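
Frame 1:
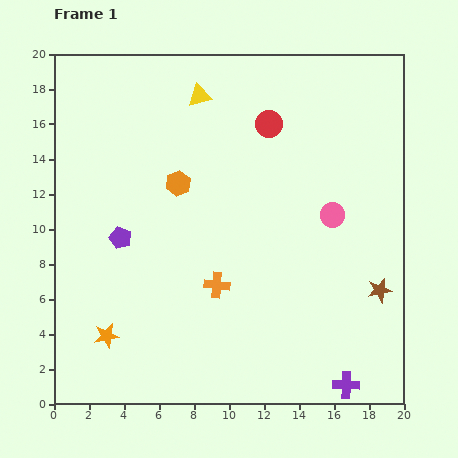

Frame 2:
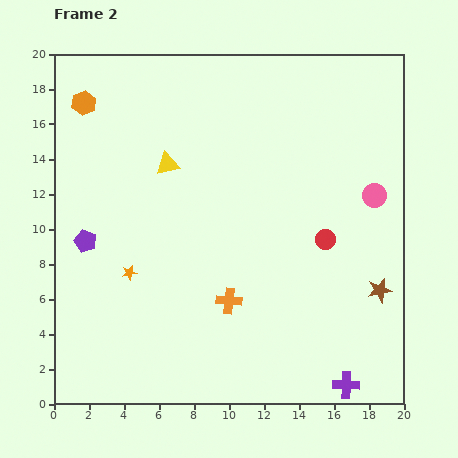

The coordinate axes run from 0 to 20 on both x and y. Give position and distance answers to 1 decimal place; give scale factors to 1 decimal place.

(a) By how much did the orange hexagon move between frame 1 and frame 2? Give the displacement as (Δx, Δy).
(-5.4, 4.6)

The orange hexagon was at (7.1, 12.6) in frame 1 and (1.7, 17.2) in frame 2.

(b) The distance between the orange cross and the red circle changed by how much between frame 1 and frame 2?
-3.2

Distance in frame 1: 9.7. Distance in frame 2: 6.5.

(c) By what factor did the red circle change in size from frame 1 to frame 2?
0.7×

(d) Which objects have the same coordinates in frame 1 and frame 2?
the purple cross, the brown star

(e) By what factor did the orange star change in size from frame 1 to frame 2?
0.6×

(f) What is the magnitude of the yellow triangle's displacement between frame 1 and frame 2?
4.3

The yellow triangle moved from (8.3, 17.6) to (6.5, 13.7), a distance of √(1.8² + 3.9²) ≈ 4.3.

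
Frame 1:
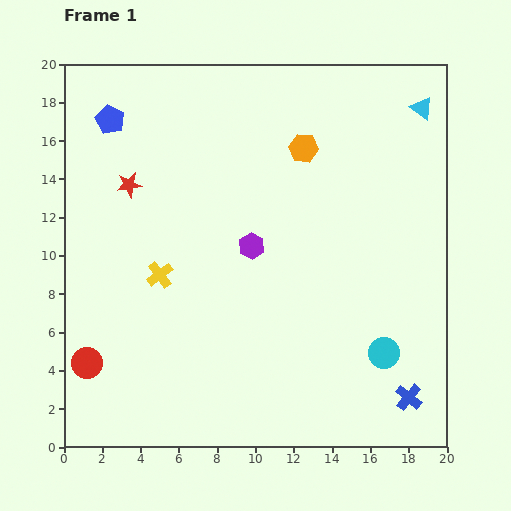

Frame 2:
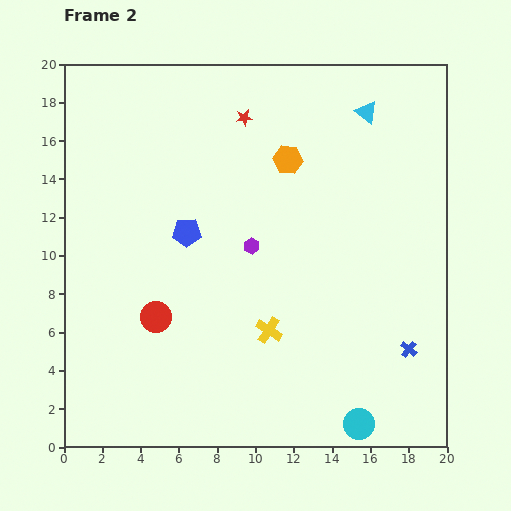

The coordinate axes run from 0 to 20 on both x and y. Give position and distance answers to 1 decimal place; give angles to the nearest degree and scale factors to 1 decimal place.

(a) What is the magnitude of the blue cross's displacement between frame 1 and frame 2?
2.5

The blue cross moved from (18.0, 2.6) to (18.0, 5.1), a distance of √(0.0² + 2.5²) ≈ 2.5.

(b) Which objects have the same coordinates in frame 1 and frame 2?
the purple hexagon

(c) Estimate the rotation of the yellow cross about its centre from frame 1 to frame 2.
21° counter-clockwise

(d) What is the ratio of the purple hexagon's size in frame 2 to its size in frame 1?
0.6×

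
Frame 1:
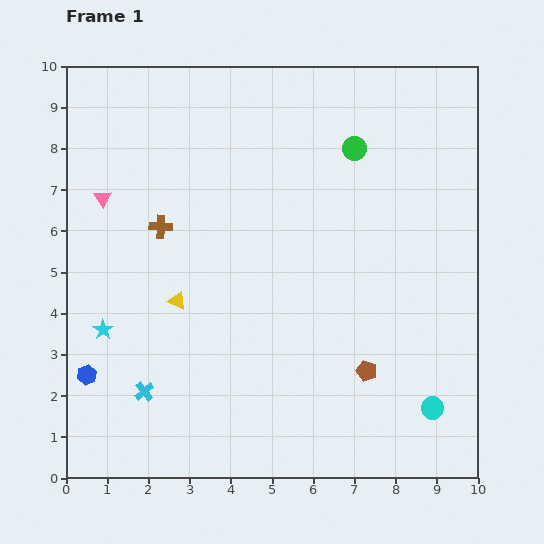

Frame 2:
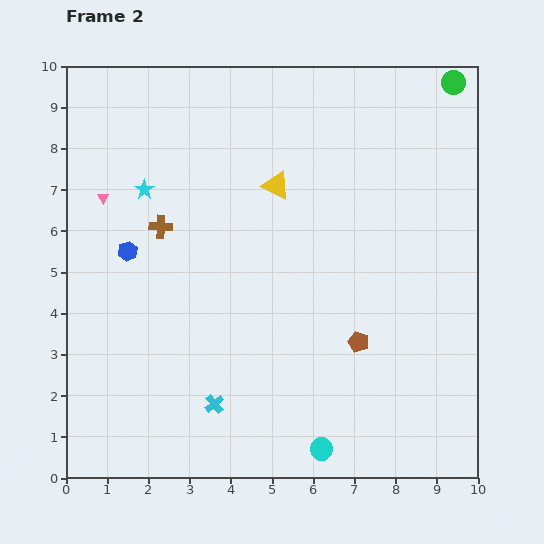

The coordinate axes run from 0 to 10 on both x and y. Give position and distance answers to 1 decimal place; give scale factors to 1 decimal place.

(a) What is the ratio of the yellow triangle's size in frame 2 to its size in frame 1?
1.6×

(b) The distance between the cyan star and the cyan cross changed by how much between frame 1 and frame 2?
+3.7

Distance in frame 1: 1.8. Distance in frame 2: 5.5.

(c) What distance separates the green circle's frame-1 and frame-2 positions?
2.9

The green circle moved from (7.0, 8.0) to (9.4, 9.6), a distance of √(2.4² + 1.6²) ≈ 2.9.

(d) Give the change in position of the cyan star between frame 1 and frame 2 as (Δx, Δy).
(1.0, 3.4)

The cyan star was at (0.9, 3.6) in frame 1 and (1.9, 7.0) in frame 2.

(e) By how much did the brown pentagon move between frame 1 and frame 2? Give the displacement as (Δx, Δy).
(-0.2, 0.7)

The brown pentagon was at (7.3, 2.6) in frame 1 and (7.1, 3.3) in frame 2.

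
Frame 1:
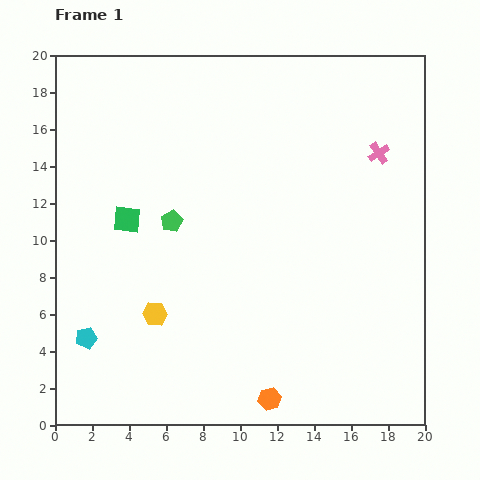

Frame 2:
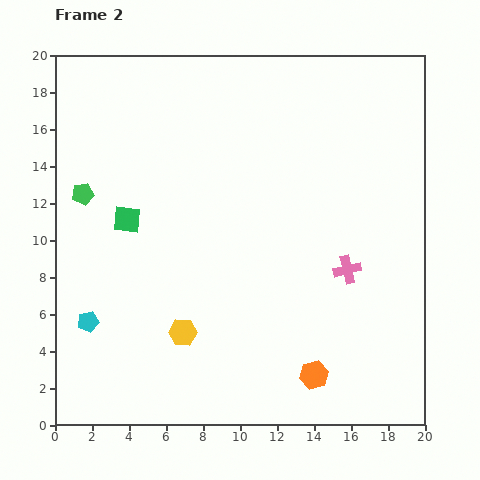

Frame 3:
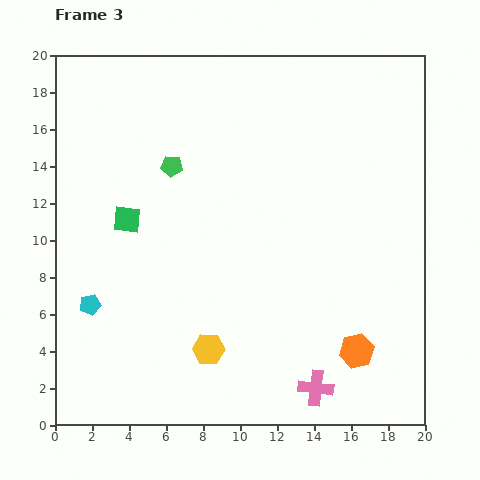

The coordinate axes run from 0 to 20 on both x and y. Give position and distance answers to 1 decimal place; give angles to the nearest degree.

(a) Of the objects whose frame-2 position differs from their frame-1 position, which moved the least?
the cyan pentagon

(moved 0.9)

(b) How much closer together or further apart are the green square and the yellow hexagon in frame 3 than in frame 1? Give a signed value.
+3.0

Distance in frame 1: 5.3. Distance in frame 3: 8.3.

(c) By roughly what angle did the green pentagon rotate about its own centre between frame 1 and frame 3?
31° clockwise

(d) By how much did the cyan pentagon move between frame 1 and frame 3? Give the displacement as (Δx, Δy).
(0.2, 1.8)

The cyan pentagon was at (1.7, 4.7) in frame 1 and (1.9, 6.5) in frame 3.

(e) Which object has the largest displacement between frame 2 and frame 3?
the pink cross

(moved 6.6; next 5.0)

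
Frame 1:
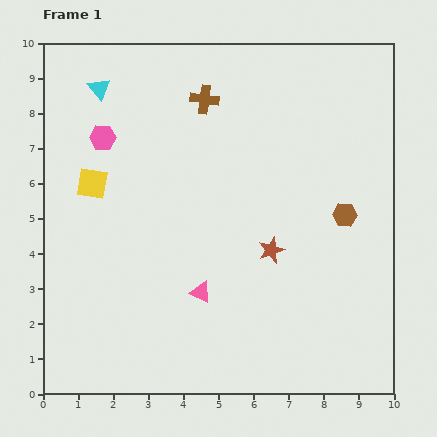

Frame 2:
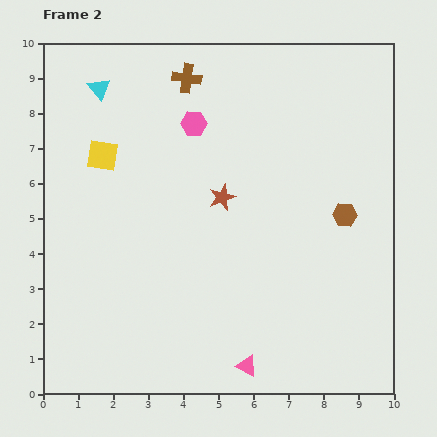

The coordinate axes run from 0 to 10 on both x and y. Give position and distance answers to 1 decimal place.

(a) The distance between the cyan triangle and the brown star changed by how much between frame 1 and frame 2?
-2.0

Distance in frame 1: 6.7. Distance in frame 2: 4.7.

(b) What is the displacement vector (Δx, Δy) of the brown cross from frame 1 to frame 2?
(-0.5, 0.6)

The brown cross was at (4.6, 8.4) in frame 1 and (4.1, 9.0) in frame 2.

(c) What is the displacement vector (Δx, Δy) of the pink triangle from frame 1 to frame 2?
(1.3, -2.1)

The pink triangle was at (4.5, 2.9) in frame 1 and (5.8, 0.8) in frame 2.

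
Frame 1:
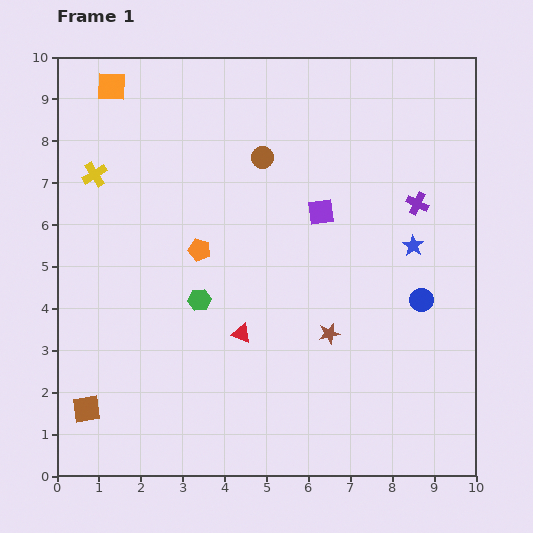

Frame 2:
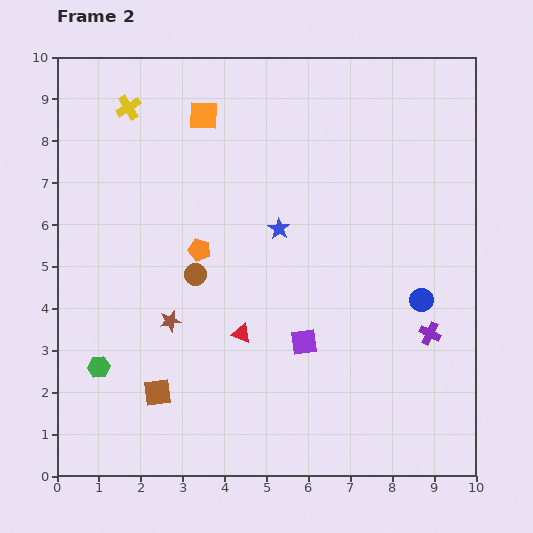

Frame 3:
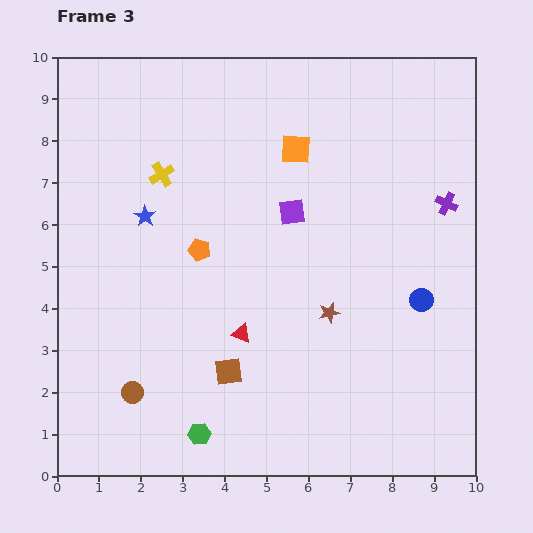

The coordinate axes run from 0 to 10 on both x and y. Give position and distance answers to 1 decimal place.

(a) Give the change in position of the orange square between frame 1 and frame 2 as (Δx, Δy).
(2.2, -0.7)

The orange square was at (1.3, 9.3) in frame 1 and (3.5, 8.6) in frame 2.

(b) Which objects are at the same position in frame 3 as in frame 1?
the blue circle, the orange pentagon, the red triangle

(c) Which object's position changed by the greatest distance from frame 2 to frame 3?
the brown star

(moved 3.8; next 3.2)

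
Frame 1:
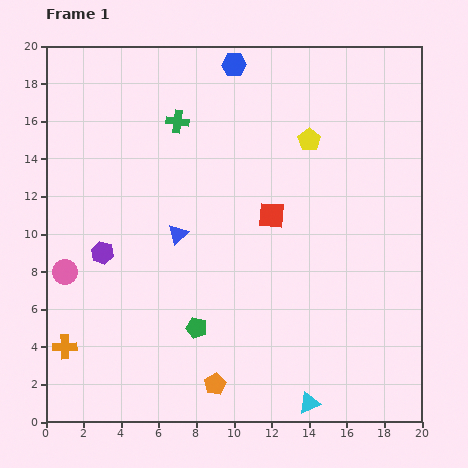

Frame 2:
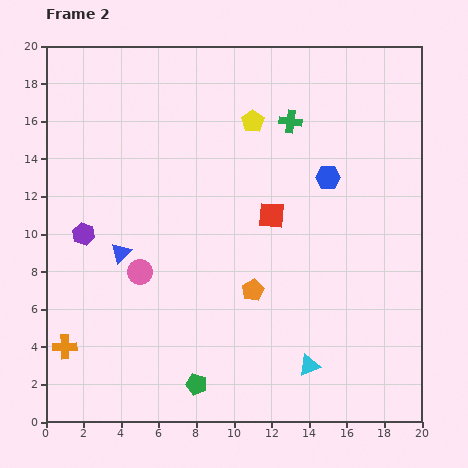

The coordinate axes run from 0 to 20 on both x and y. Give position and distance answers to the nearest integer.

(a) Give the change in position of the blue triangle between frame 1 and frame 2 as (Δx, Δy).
(-3, -1)

The blue triangle was at (7, 10) in frame 1 and (4, 9) in frame 2.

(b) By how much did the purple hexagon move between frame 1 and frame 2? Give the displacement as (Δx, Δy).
(-1, 1)

The purple hexagon was at (3, 9) in frame 1 and (2, 10) in frame 2.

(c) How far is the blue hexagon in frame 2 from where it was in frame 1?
8

The blue hexagon moved from (10, 19) to (15, 13), a distance of √(5² + 6²) ≈ 8.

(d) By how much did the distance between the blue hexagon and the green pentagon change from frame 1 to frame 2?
-1

Distance in frame 1: 14. Distance in frame 2: 13.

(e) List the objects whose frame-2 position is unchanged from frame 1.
the orange cross, the red square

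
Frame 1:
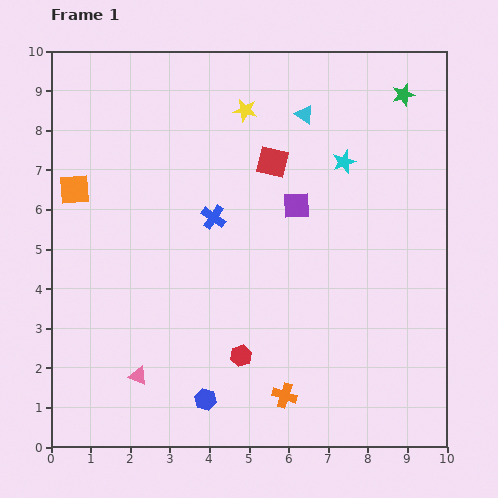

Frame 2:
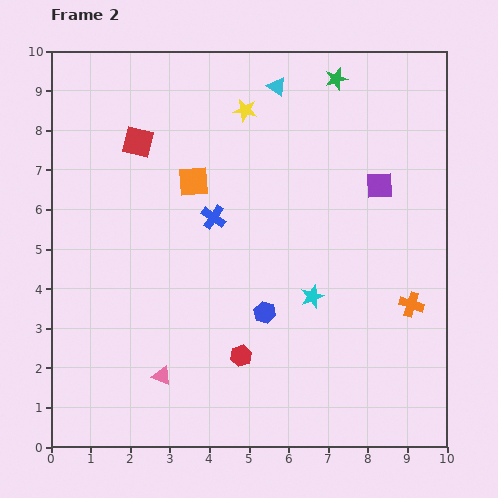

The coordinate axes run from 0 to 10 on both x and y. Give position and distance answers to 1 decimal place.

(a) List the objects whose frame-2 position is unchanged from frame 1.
the blue cross, the red hexagon, the yellow star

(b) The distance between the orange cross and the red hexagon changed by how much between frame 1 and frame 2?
+3.0

Distance in frame 1: 1.5. Distance in frame 2: 4.5.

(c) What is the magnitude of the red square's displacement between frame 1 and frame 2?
3.4

The red square moved from (5.6, 7.2) to (2.2, 7.7), a distance of √(3.4² + 0.5²) ≈ 3.4.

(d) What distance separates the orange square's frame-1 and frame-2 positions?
3.0

The orange square moved from (0.6, 6.5) to (3.6, 6.7), a distance of √(3.0² + 0.2²) ≈ 3.0.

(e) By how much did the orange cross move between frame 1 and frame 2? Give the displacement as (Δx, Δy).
(3.2, 2.3)

The orange cross was at (5.9, 1.3) in frame 1 and (9.1, 3.6) in frame 2.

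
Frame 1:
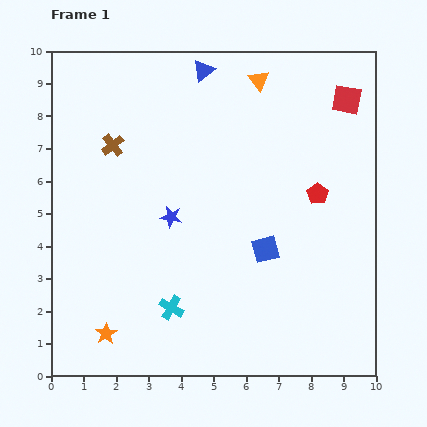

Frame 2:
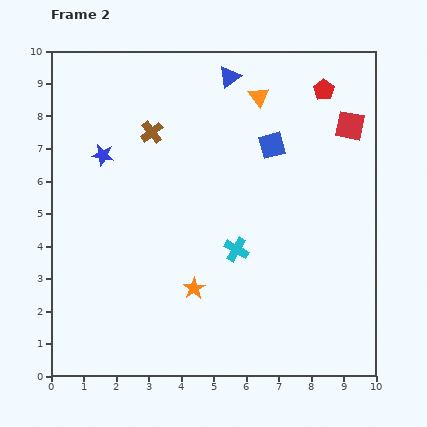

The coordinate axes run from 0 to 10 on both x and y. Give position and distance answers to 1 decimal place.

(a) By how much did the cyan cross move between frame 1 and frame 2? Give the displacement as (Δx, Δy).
(2.0, 1.8)

The cyan cross was at (3.7, 2.1) in frame 1 and (5.7, 3.9) in frame 2.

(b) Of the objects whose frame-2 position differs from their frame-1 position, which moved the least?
the orange triangle

(moved 0.5)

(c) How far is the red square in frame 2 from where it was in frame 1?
0.8

The red square moved from (9.1, 8.5) to (9.2, 7.7), a distance of √(0.1² + 0.8²) ≈ 0.8.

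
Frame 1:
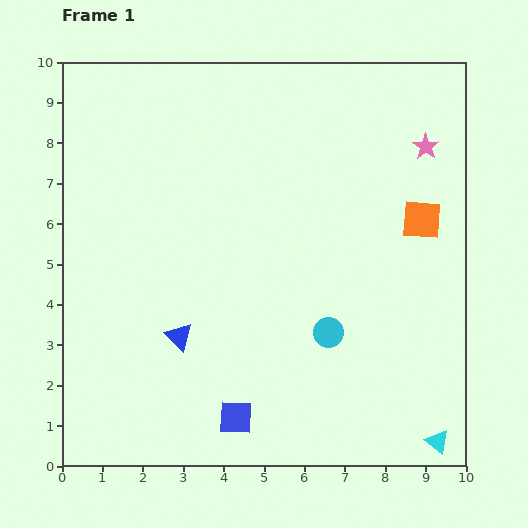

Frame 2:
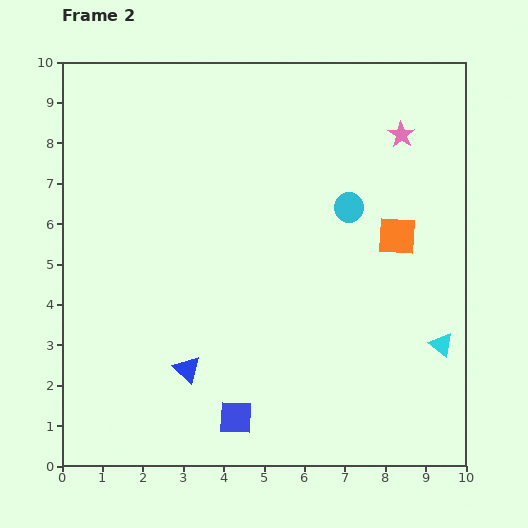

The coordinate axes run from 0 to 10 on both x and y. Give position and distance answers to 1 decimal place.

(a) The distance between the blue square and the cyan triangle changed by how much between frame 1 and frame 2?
+0.4

Distance in frame 1: 5.0. Distance in frame 2: 5.4.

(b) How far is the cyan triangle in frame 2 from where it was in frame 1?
2.4

The cyan triangle moved from (9.3, 0.6) to (9.4, 3.0), a distance of √(0.1² + 2.4²) ≈ 2.4.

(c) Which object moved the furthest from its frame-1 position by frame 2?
the cyan circle

(moved 3.1; next 2.4)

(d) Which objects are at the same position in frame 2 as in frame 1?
the blue square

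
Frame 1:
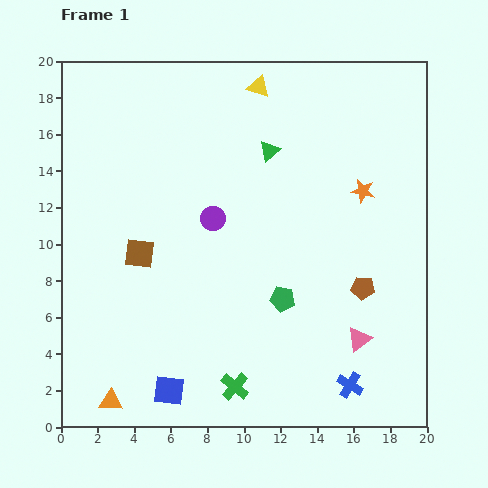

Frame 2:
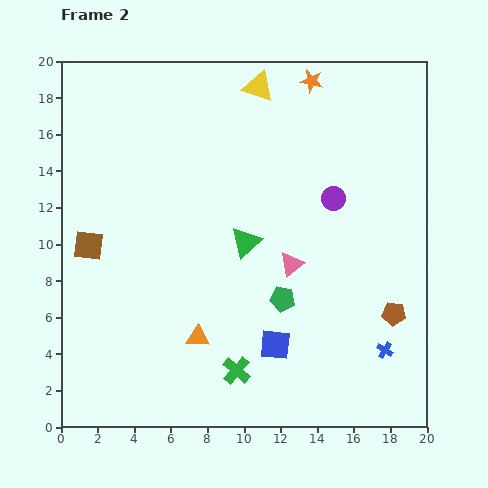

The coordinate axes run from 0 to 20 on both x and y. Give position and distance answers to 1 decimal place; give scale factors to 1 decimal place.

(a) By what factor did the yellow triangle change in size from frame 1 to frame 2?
1.4×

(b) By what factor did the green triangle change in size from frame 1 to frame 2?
1.4×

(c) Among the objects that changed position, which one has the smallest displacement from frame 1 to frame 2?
the green cross

(moved 0.9)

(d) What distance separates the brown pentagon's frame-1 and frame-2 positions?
2.2

The brown pentagon moved from (16.5, 7.6) to (18.2, 6.2), a distance of √(1.7² + 1.4²) ≈ 2.2.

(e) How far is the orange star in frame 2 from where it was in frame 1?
6.6

The orange star moved from (16.5, 12.9) to (13.7, 18.9), a distance of √(2.8² + 6.0²) ≈ 6.6.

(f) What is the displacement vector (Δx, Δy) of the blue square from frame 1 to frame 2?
(5.8, 2.5)

The blue square was at (5.9, 2.0) in frame 1 and (11.7, 4.5) in frame 2.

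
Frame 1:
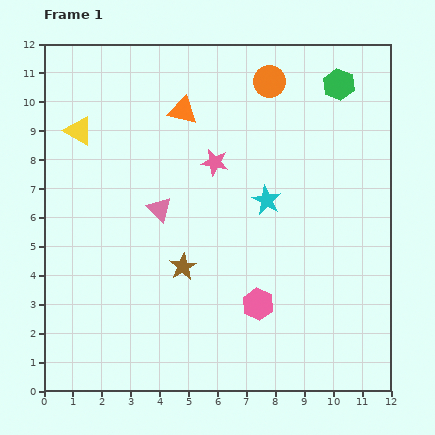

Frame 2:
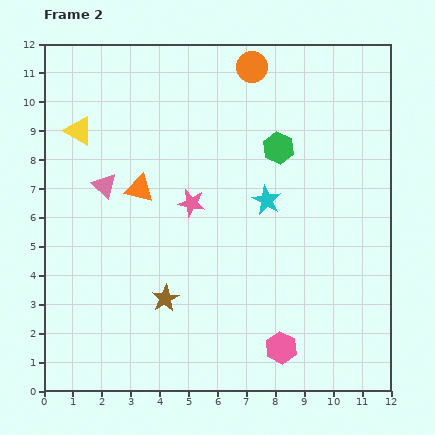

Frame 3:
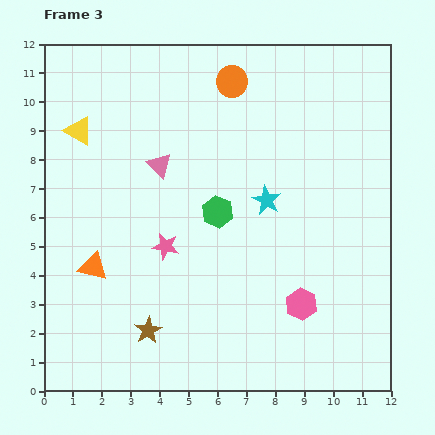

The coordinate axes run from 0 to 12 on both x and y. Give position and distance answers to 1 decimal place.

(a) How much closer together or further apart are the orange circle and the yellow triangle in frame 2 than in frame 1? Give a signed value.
-0.4

Distance in frame 1: 6.8. Distance in frame 2: 6.4.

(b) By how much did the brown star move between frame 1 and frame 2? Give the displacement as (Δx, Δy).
(-0.6, -1.1)

The brown star was at (4.8, 4.3) in frame 1 and (4.2, 3.2) in frame 2.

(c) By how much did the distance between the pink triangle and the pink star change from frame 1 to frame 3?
+0.3

Distance in frame 1: 2.5. Distance in frame 3: 2.8.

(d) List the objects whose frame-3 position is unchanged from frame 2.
the cyan star, the yellow triangle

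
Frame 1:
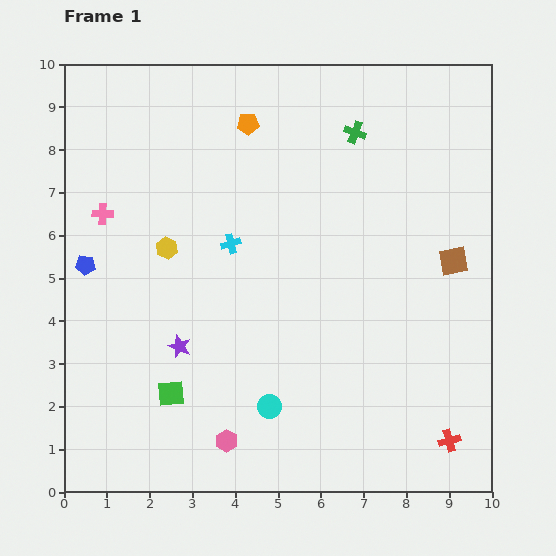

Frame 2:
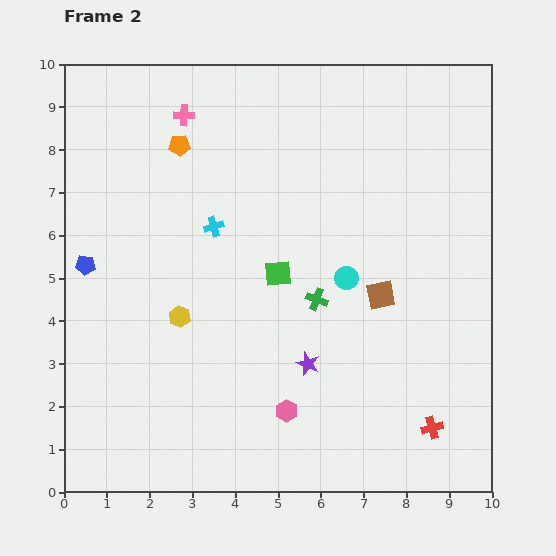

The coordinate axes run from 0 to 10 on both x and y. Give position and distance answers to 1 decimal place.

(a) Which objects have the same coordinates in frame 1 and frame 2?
the blue pentagon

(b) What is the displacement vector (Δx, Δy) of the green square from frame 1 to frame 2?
(2.5, 2.8)

The green square was at (2.5, 2.3) in frame 1 and (5.0, 5.1) in frame 2.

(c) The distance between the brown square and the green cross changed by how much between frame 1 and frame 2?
-2.3

Distance in frame 1: 3.8. Distance in frame 2: 1.5.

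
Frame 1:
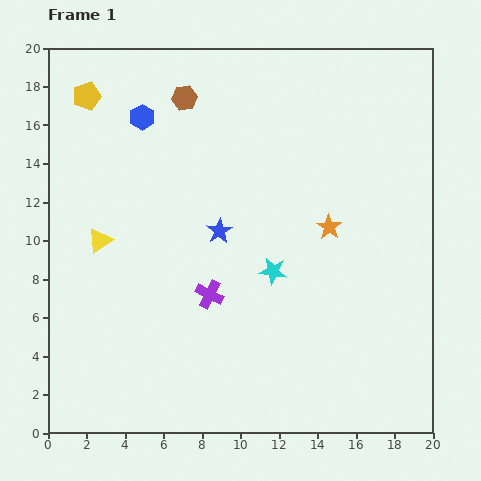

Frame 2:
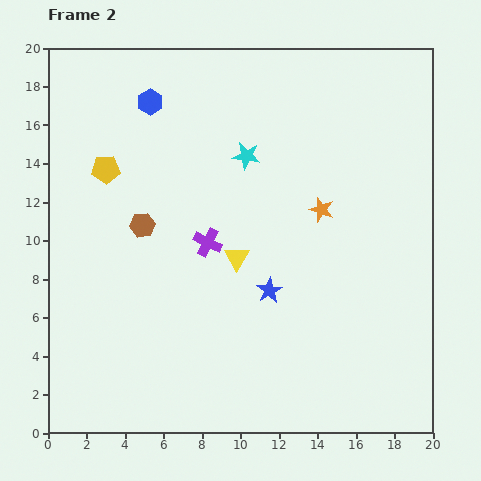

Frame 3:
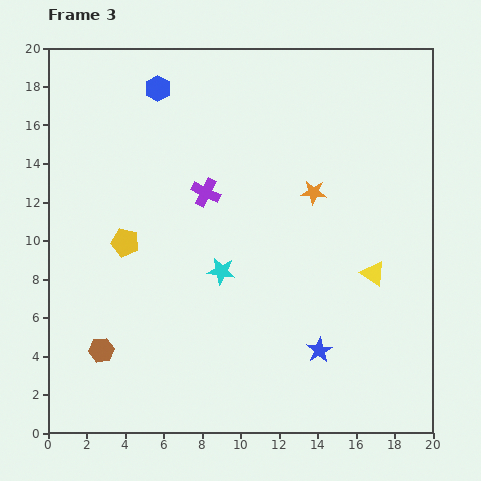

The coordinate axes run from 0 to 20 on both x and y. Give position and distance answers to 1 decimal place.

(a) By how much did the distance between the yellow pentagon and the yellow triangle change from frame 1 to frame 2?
+0.7

Distance in frame 1: 7.5. Distance in frame 2: 8.2.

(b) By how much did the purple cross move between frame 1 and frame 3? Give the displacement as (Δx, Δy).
(-0.2, 5.3)

The purple cross was at (8.4, 7.2) in frame 1 and (8.2, 12.5) in frame 3.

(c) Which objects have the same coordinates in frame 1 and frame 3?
none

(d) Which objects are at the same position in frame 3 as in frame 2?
none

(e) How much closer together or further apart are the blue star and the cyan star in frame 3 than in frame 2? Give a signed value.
-0.6

Distance in frame 2: 7.1. Distance in frame 3: 6.5.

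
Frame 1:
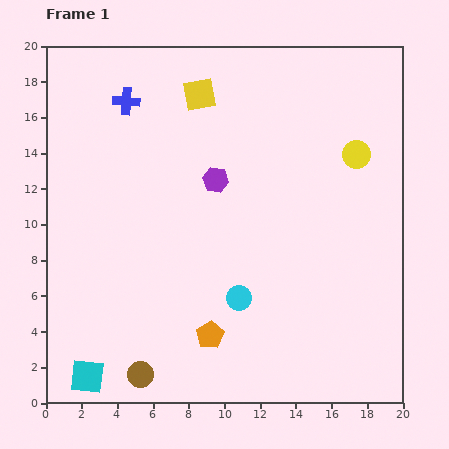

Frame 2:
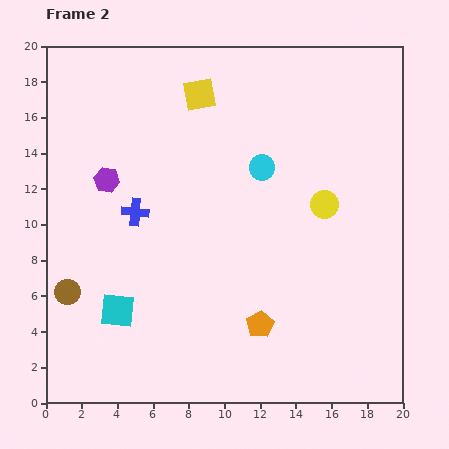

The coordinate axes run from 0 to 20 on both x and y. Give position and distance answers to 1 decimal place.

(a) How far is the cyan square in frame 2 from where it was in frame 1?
4.1

The cyan square moved from (2.3, 1.5) to (4.0, 5.2), a distance of √(1.7² + 3.7²) ≈ 4.1.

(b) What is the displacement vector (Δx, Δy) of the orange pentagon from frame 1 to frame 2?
(2.8, 0.6)

The orange pentagon was at (9.2, 3.8) in frame 1 and (12.0, 4.4) in frame 2.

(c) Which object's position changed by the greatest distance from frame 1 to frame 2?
the cyan circle

(moved 7.4; next 6.2)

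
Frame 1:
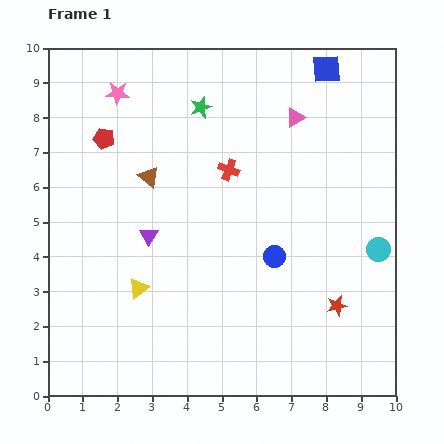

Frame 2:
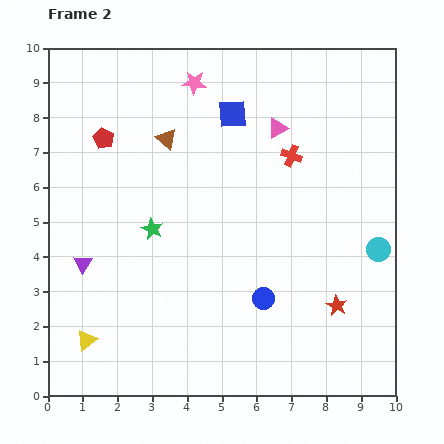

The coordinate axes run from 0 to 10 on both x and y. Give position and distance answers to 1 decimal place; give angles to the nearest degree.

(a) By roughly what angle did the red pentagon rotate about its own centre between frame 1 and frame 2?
15° clockwise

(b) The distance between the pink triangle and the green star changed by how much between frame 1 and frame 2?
+1.9

Distance in frame 1: 2.7. Distance in frame 2: 4.6.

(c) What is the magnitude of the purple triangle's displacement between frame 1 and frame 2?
2.1

The purple triangle moved from (2.9, 4.6) to (1.0, 3.8), a distance of √(1.9² + 0.8²) ≈ 2.1.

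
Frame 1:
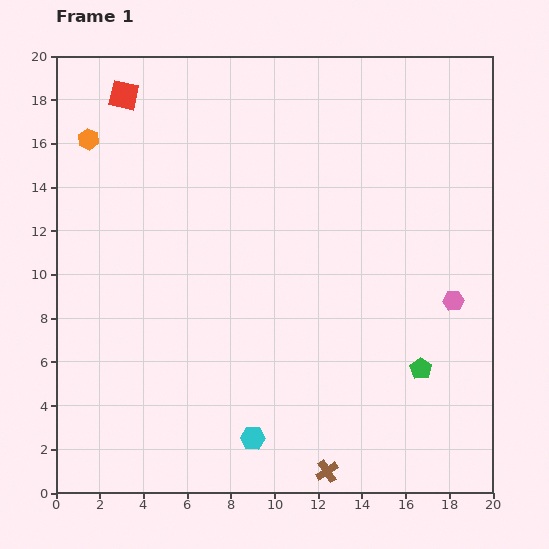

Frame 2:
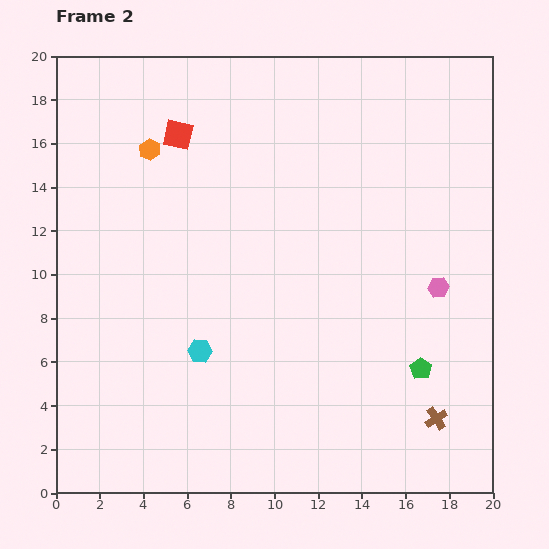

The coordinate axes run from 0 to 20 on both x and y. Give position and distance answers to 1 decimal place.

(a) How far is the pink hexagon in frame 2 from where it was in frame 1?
0.9

The pink hexagon moved from (18.2, 8.8) to (17.5, 9.4), a distance of √(0.7² + 0.6²) ≈ 0.9.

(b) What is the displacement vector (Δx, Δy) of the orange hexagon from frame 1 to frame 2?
(2.8, -0.5)

The orange hexagon was at (1.5, 16.2) in frame 1 and (4.3, 15.7) in frame 2.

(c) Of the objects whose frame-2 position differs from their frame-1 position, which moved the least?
the pink hexagon

(moved 0.9)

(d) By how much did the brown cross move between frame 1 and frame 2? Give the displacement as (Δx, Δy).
(5.0, 2.4)

The brown cross was at (12.4, 1.0) in frame 1 and (17.4, 3.4) in frame 2.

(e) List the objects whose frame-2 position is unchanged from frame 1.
the green pentagon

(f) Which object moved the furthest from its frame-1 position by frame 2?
the brown cross

(moved 5.5; next 4.7)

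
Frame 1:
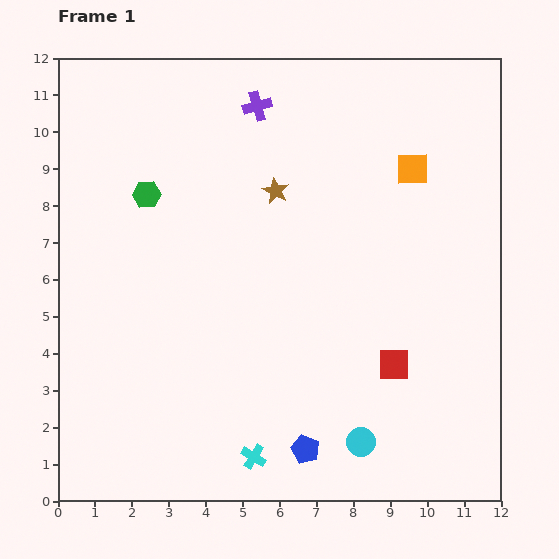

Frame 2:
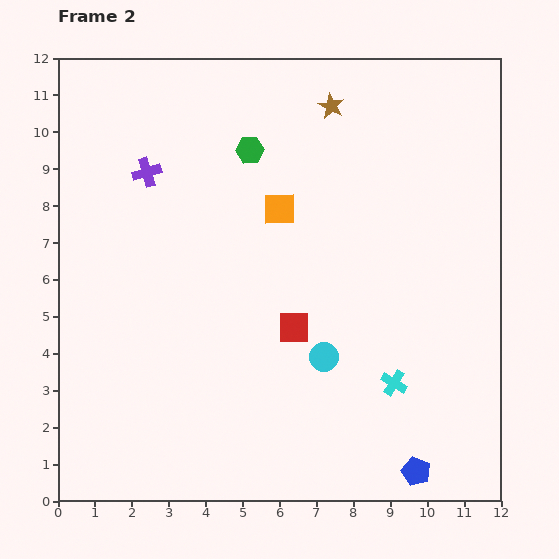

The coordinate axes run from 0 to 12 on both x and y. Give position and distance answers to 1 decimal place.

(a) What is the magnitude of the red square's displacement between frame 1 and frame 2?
2.9

The red square moved from (9.1, 3.7) to (6.4, 4.7), a distance of √(2.7² + 1.0²) ≈ 2.9.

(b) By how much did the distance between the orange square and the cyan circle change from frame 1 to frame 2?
-3.3

Distance in frame 1: 7.5. Distance in frame 2: 4.2.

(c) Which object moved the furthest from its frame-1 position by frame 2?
the cyan cross

(moved 4.3; next 3.8)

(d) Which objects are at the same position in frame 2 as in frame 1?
none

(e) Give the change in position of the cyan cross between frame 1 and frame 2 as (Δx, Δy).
(3.8, 2.0)

The cyan cross was at (5.3, 1.2) in frame 1 and (9.1, 3.2) in frame 2.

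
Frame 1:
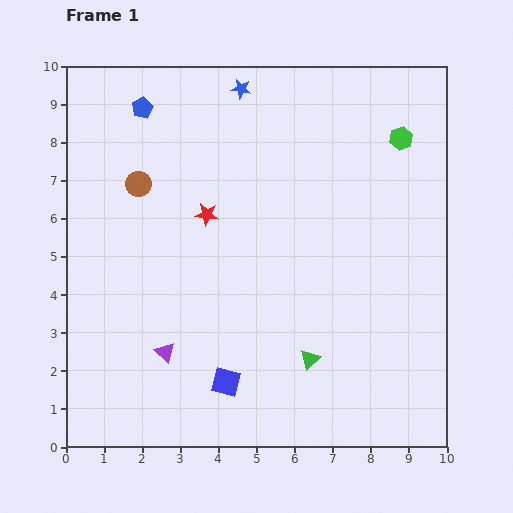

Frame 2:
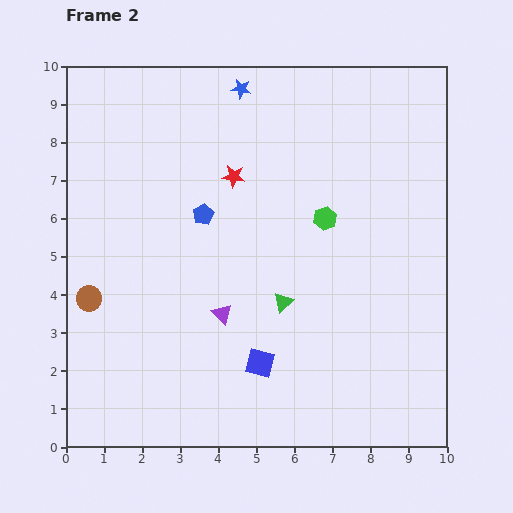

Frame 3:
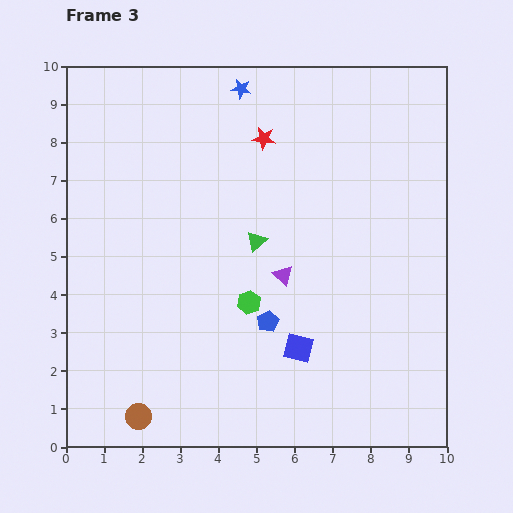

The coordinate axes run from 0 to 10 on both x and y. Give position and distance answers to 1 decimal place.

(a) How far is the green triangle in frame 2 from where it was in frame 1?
1.7

The green triangle moved from (6.4, 2.3) to (5.7, 3.8), a distance of √(0.7² + 1.5²) ≈ 1.7.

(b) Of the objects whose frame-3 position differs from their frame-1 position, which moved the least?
the blue square

(moved 2.1)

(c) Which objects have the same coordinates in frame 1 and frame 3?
the blue star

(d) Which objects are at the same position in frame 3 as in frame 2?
the blue star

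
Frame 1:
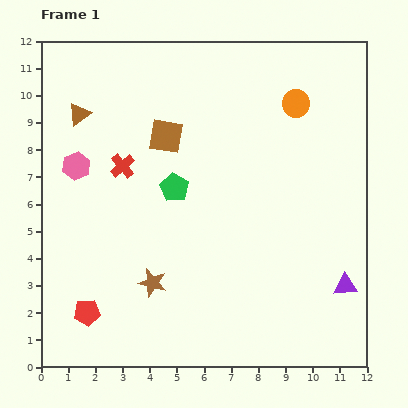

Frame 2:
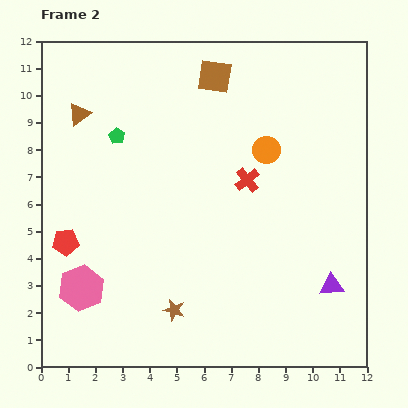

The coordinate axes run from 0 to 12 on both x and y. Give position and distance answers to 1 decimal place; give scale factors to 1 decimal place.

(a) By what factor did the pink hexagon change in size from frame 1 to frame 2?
1.6×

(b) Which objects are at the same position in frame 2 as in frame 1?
the brown triangle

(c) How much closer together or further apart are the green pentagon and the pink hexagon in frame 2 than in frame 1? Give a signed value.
+2.0

Distance in frame 1: 3.7. Distance in frame 2: 5.7.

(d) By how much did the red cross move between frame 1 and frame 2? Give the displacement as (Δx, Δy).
(4.6, -0.5)

The red cross was at (3.0, 7.4) in frame 1 and (7.6, 6.9) in frame 2.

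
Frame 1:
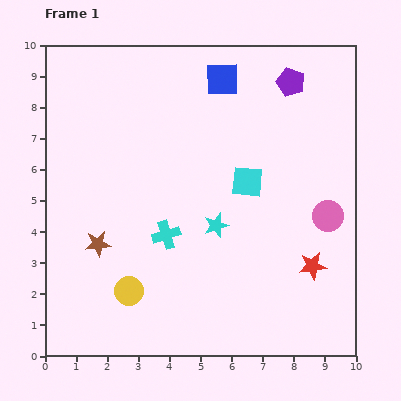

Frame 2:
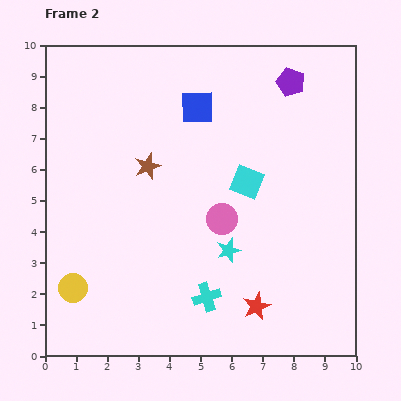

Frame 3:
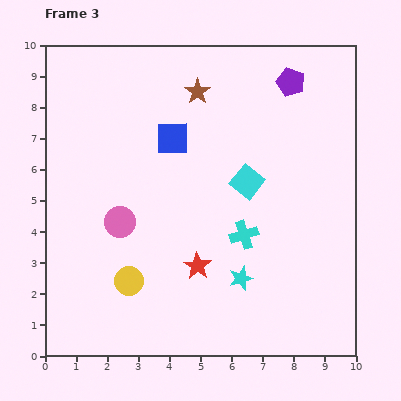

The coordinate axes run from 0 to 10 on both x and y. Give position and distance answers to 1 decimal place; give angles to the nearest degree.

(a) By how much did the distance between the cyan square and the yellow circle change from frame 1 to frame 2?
+1.4

Distance in frame 1: 5.2. Distance in frame 2: 6.6.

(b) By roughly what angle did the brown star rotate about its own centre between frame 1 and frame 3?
30° counter-clockwise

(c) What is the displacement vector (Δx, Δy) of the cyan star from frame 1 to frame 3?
(0.8, -1.7)

The cyan star was at (5.5, 4.2) in frame 1 and (6.3, 2.5) in frame 3.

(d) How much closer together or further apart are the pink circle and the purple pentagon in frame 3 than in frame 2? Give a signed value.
+2.2

Distance in frame 2: 4.9. Distance in frame 3: 7.1.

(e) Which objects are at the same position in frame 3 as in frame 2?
the purple pentagon, the cyan square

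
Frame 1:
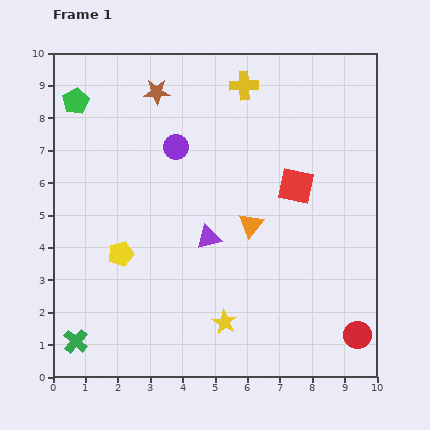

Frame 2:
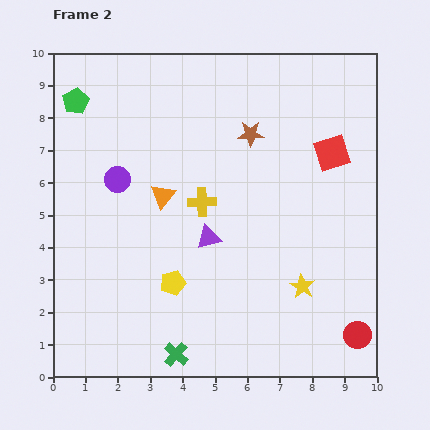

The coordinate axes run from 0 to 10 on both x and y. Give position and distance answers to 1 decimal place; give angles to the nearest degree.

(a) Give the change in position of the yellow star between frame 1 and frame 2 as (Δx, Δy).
(2.4, 1.1)

The yellow star was at (5.3, 1.7) in frame 1 and (7.7, 2.8) in frame 2.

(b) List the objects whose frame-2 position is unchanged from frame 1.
the green pentagon, the purple triangle, the red circle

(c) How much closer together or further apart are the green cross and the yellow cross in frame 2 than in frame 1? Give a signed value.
-4.7

Distance in frame 1: 9.5. Distance in frame 2: 4.8.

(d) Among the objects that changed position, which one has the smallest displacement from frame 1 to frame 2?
the red square

(moved 1.5)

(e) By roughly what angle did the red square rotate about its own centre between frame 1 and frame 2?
30° counter-clockwise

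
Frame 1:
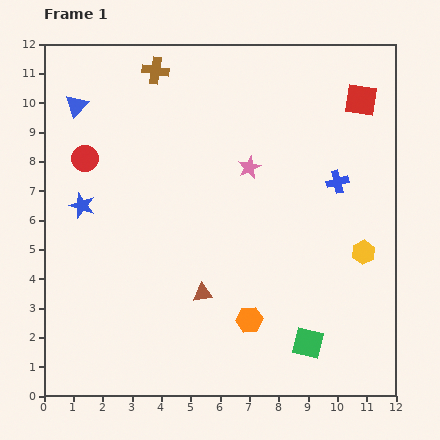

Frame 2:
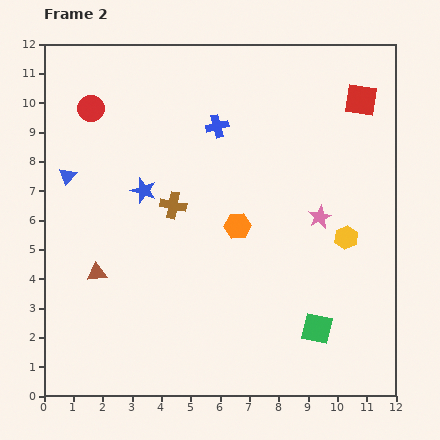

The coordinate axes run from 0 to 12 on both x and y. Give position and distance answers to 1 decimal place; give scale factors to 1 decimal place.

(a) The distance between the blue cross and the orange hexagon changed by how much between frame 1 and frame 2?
-2.1

Distance in frame 1: 5.6. Distance in frame 2: 3.5.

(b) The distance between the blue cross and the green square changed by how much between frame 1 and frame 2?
+2.1

Distance in frame 1: 5.6. Distance in frame 2: 7.7.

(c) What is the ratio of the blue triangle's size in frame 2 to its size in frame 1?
0.7×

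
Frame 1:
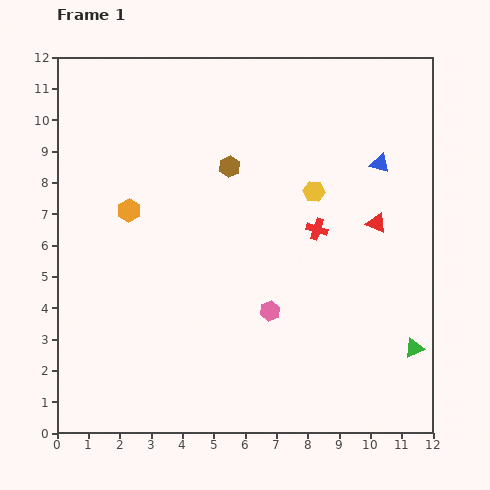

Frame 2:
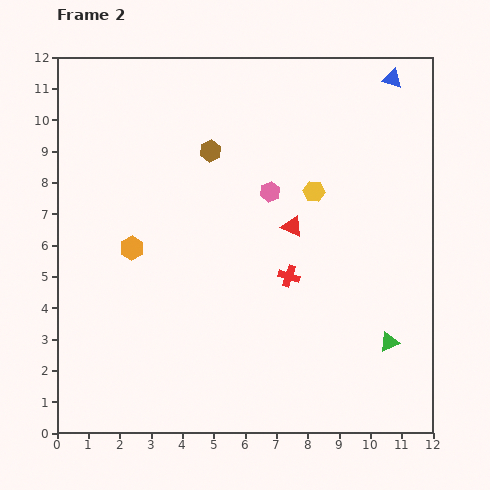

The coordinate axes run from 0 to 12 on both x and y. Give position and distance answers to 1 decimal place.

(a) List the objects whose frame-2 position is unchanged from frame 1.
the yellow hexagon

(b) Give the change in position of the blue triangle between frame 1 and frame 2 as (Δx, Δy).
(0.4, 2.7)

The blue triangle was at (10.3, 8.6) in frame 1 and (10.7, 11.3) in frame 2.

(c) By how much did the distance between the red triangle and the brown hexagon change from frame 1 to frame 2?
-1.5

Distance in frame 1: 5.0. Distance in frame 2: 3.5.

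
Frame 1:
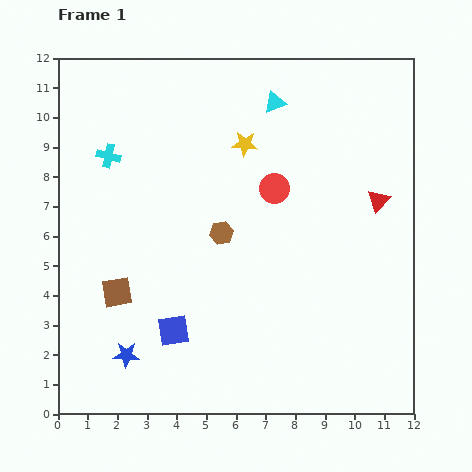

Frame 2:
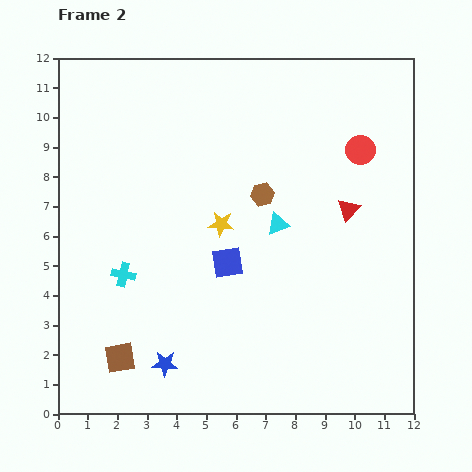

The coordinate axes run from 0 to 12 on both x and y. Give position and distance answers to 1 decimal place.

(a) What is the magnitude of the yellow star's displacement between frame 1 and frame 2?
2.8

The yellow star moved from (6.3, 9.1) to (5.5, 6.4), a distance of √(0.8² + 2.7²) ≈ 2.8.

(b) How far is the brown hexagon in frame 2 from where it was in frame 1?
1.9

The brown hexagon moved from (5.5, 6.1) to (6.9, 7.4), a distance of √(1.4² + 1.3²) ≈ 1.9.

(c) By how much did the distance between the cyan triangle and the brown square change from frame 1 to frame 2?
-1.3

Distance in frame 1: 8.3. Distance in frame 2: 7.0.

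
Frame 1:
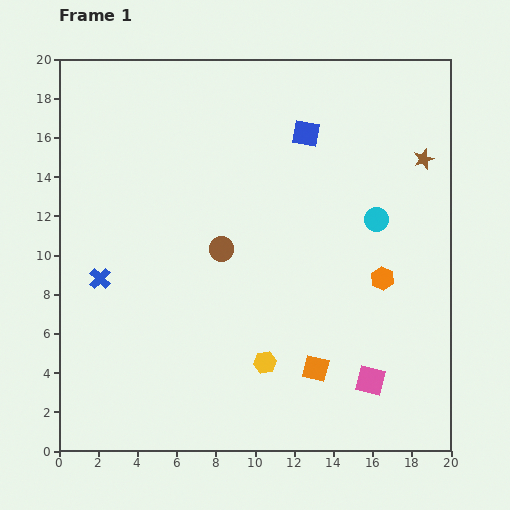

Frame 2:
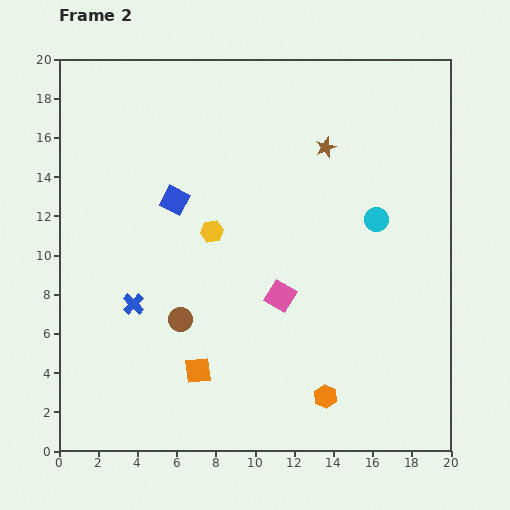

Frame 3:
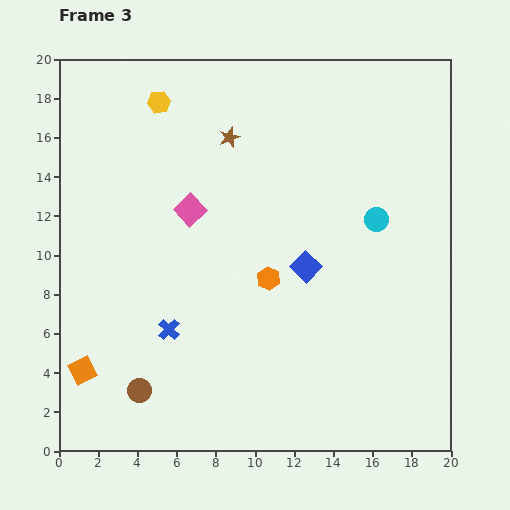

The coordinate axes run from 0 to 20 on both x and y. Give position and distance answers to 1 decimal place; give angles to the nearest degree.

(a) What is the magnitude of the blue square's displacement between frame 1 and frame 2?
7.5

The blue square moved from (12.6, 16.2) to (5.9, 12.8), a distance of √(6.7² + 3.4²) ≈ 7.5.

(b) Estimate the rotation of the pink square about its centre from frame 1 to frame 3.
33° clockwise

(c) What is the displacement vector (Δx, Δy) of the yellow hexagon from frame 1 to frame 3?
(-5.4, 13.3)

The yellow hexagon was at (10.5, 4.5) in frame 1 and (5.1, 17.8) in frame 3.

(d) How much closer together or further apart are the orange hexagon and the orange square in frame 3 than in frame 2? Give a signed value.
+4.0

Distance in frame 2: 6.6. Distance in frame 3: 10.6.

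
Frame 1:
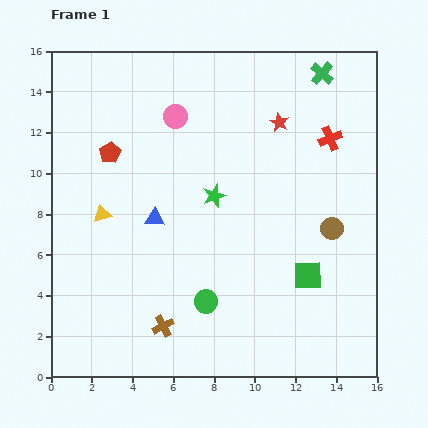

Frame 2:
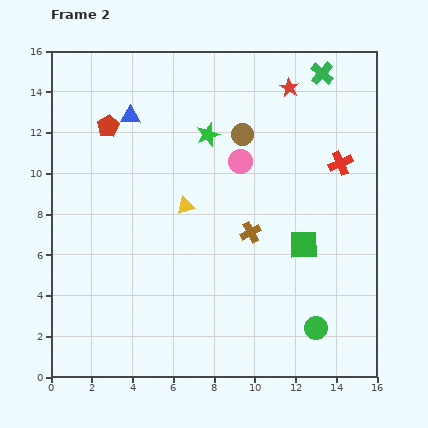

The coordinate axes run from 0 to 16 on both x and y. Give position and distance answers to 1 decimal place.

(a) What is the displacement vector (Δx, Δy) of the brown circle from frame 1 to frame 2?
(-4.4, 4.6)

The brown circle was at (13.8, 7.3) in frame 1 and (9.4, 11.9) in frame 2.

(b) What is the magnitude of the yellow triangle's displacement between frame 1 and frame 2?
4.1

The yellow triangle moved from (2.5, 8.0) to (6.6, 8.4), a distance of √(4.1² + 0.4²) ≈ 4.1.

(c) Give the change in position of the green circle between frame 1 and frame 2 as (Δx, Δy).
(5.4, -1.3)

The green circle was at (7.6, 3.7) in frame 1 and (13.0, 2.4) in frame 2.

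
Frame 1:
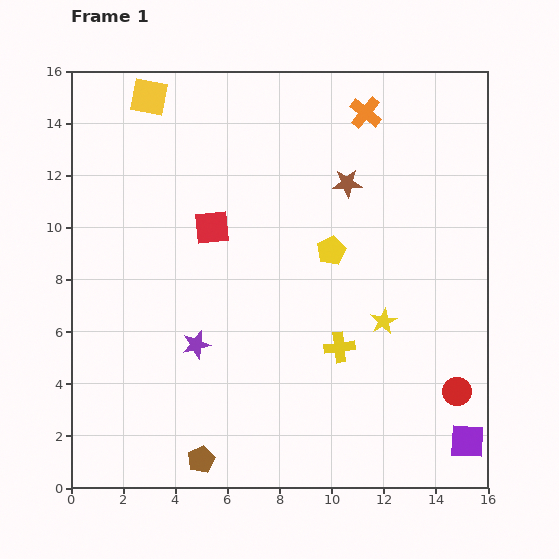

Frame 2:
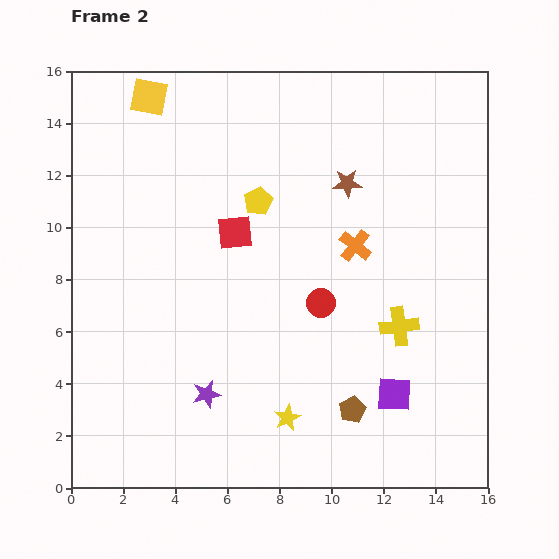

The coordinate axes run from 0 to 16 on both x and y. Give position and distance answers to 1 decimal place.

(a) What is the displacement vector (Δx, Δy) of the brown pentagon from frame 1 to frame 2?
(5.8, 1.9)

The brown pentagon was at (5.0, 1.1) in frame 1 and (10.8, 3.0) in frame 2.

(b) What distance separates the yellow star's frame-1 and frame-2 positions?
5.2

The yellow star moved from (12.0, 6.4) to (8.3, 2.7), a distance of √(3.7² + 3.7²) ≈ 5.2.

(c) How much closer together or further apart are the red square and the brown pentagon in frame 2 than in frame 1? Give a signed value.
-0.7

Distance in frame 1: 8.9. Distance in frame 2: 8.2.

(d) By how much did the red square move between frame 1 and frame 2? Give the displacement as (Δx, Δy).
(0.9, -0.2)

The red square was at (5.4, 10.0) in frame 1 and (6.3, 9.8) in frame 2.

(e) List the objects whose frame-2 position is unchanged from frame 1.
the brown star, the yellow square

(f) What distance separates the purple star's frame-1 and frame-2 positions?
1.9

The purple star moved from (4.8, 5.5) to (5.2, 3.6), a distance of √(0.4² + 1.9²) ≈ 1.9.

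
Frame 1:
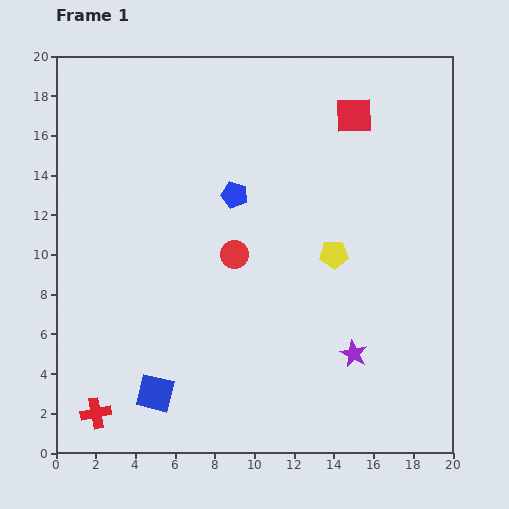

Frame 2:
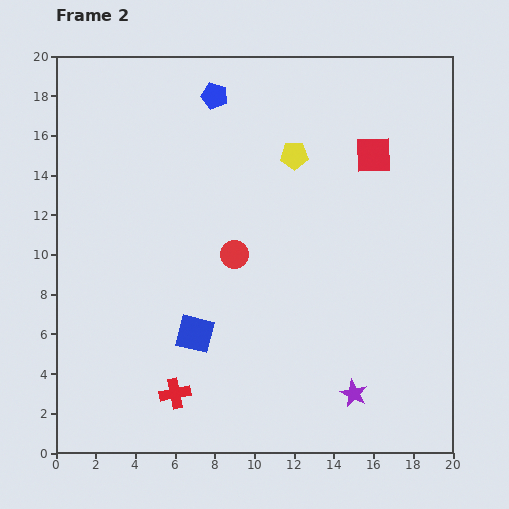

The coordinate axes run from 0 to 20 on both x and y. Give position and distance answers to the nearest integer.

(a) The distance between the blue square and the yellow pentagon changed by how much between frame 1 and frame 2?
-1

Distance in frame 1: 11. Distance in frame 2: 10.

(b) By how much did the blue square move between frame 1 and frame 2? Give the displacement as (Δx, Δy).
(2, 3)

The blue square was at (5, 3) in frame 1 and (7, 6) in frame 2.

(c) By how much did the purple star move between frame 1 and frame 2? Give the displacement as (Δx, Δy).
(0, -2)

The purple star was at (15, 5) in frame 1 and (15, 3) in frame 2.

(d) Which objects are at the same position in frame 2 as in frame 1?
the red circle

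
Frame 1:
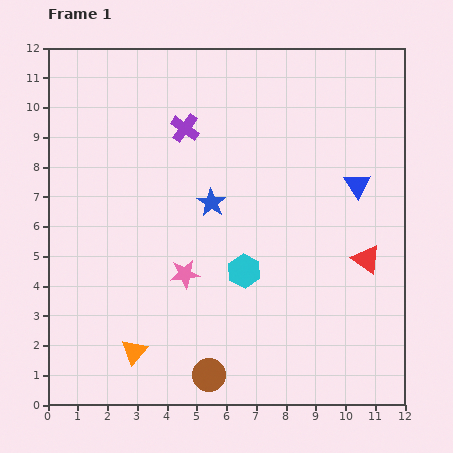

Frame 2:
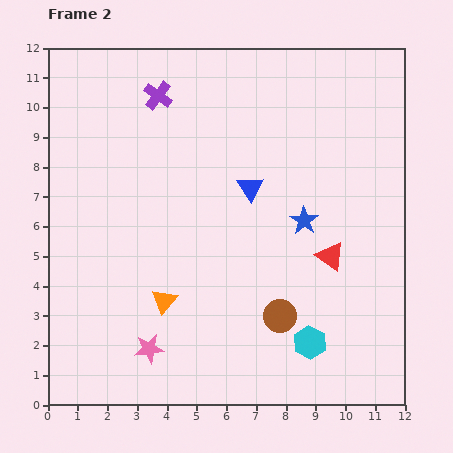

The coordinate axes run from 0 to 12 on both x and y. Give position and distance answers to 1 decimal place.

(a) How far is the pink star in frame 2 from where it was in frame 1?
2.8

The pink star moved from (4.6, 4.4) to (3.4, 1.9), a distance of √(1.2² + 2.5²) ≈ 2.8.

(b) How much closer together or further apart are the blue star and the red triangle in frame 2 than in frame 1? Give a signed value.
-4.0

Distance in frame 1: 5.5. Distance in frame 2: 1.5.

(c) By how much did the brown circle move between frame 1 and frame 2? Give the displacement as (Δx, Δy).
(2.4, 2.0)

The brown circle was at (5.4, 1.0) in frame 1 and (7.8, 3.0) in frame 2.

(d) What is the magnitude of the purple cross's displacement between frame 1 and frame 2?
1.4

The purple cross moved from (4.6, 9.3) to (3.7, 10.4), a distance of √(0.9² + 1.1²) ≈ 1.4.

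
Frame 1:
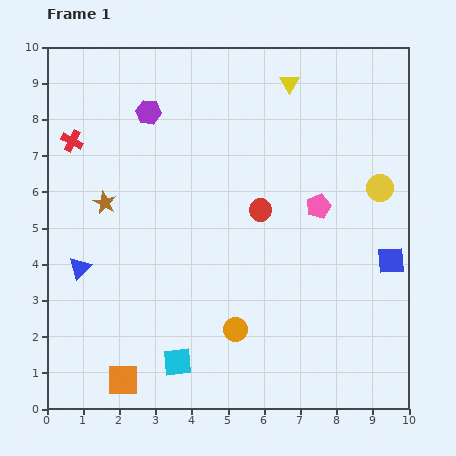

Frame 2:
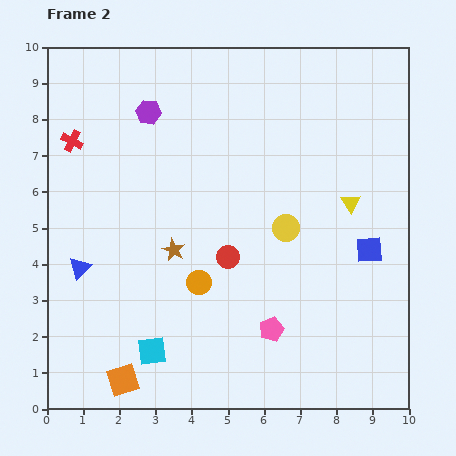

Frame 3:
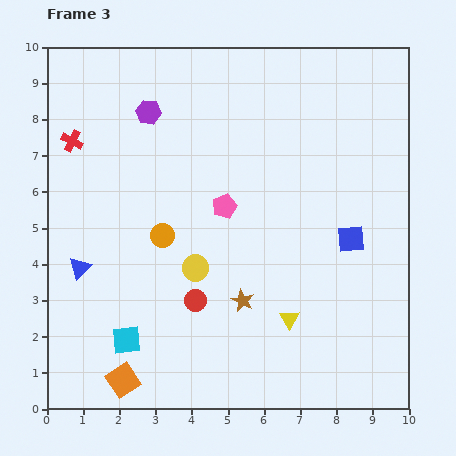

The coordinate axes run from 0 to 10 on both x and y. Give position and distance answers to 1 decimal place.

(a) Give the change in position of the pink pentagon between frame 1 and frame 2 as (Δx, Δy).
(-1.3, -3.4)

The pink pentagon was at (7.5, 5.6) in frame 1 and (6.2, 2.2) in frame 2.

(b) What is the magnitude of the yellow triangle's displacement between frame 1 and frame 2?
3.7

The yellow triangle moved from (6.7, 9.0) to (8.4, 5.7), a distance of √(1.7² + 3.3²) ≈ 3.7.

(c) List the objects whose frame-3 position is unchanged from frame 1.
the blue triangle, the purple hexagon, the red cross, the orange square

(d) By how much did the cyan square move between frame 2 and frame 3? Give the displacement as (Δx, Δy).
(-0.7, 0.3)

The cyan square was at (2.9, 1.6) in frame 2 and (2.2, 1.9) in frame 3.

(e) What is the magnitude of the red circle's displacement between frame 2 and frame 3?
1.5

The red circle moved from (5.0, 4.2) to (4.1, 3.0), a distance of √(0.9² + 1.2²) ≈ 1.5.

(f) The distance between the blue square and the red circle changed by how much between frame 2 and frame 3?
+0.7

Distance in frame 2: 3.9. Distance in frame 3: 4.6.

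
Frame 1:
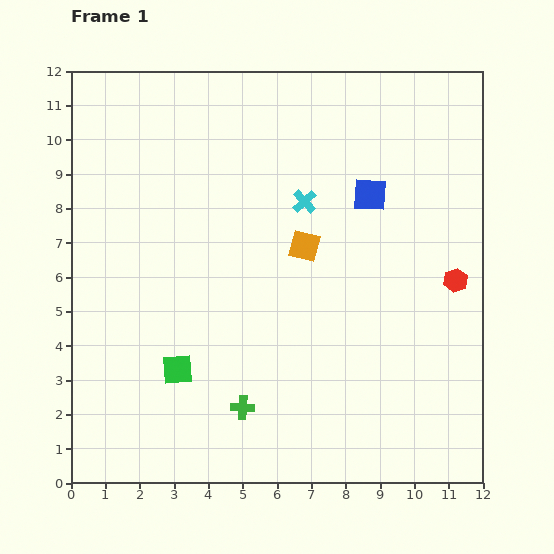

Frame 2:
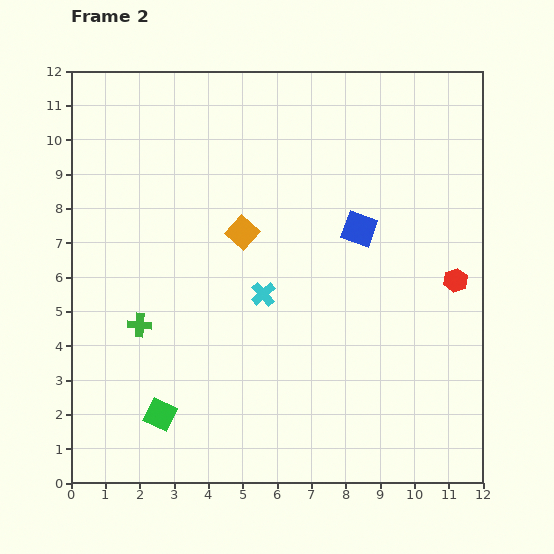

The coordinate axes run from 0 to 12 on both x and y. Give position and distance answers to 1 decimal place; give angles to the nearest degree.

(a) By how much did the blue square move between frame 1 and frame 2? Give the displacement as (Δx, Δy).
(-0.3, -1.0)

The blue square was at (8.7, 8.4) in frame 1 and (8.4, 7.4) in frame 2.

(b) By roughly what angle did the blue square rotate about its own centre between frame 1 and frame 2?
16° clockwise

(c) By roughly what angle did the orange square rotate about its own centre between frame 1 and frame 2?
26° clockwise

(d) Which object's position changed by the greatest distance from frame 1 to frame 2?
the green cross

(moved 3.8; next 3.0)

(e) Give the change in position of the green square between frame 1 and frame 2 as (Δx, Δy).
(-0.5, -1.3)

The green square was at (3.1, 3.3) in frame 1 and (2.6, 2.0) in frame 2.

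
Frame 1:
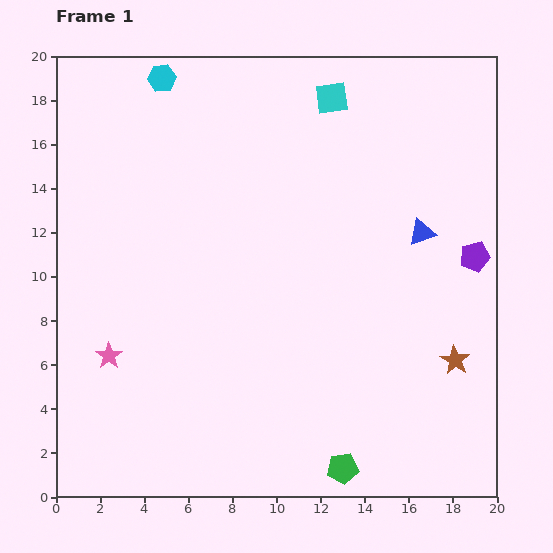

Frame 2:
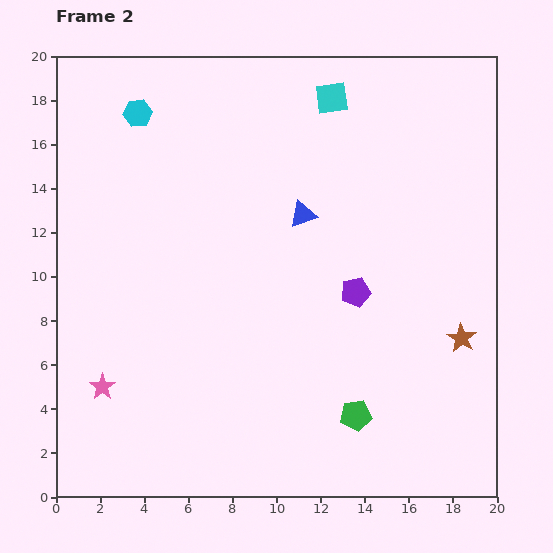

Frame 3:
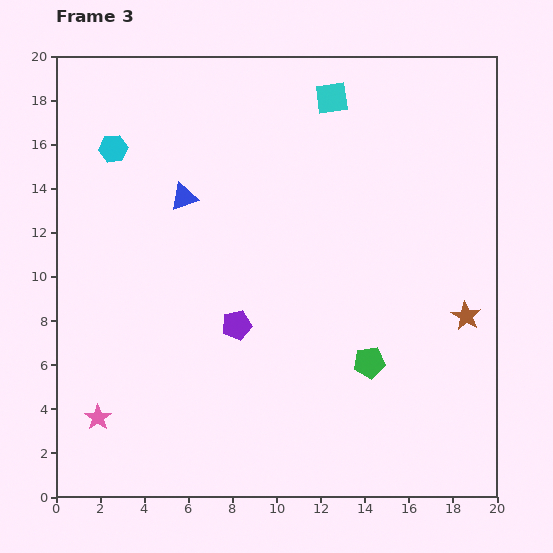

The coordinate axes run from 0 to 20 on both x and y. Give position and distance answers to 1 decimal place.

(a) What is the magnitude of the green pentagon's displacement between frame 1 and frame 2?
2.5

The green pentagon moved from (13.0, 1.3) to (13.6, 3.7), a distance of √(0.6² + 2.4²) ≈ 2.5.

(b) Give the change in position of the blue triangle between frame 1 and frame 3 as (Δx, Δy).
(-10.8, 1.6)

The blue triangle was at (16.6, 12.0) in frame 1 and (5.8, 13.6) in frame 3.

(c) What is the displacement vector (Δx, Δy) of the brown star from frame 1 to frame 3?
(0.5, 2.0)

The brown star was at (18.1, 6.2) in frame 1 and (18.6, 8.2) in frame 3.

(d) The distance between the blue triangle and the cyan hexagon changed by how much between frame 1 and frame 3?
-9.8

Distance in frame 1: 13.7. Distance in frame 3: 3.9.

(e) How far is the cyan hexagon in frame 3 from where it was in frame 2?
1.9

The cyan hexagon moved from (3.7, 17.4) to (2.6, 15.8), a distance of √(1.1² + 1.6²) ≈ 1.9.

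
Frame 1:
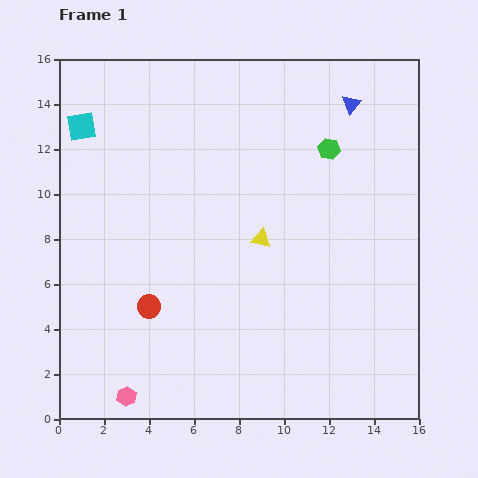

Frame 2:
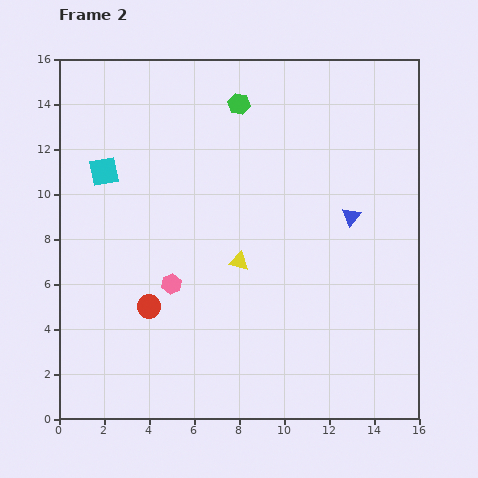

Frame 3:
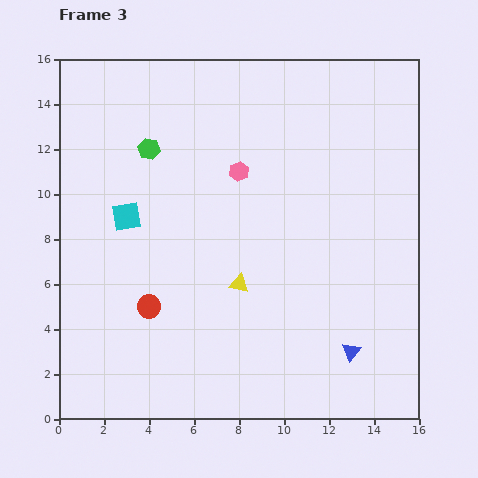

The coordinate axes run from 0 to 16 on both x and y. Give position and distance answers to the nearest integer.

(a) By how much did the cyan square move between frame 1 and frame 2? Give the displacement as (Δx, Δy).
(1, -2)

The cyan square was at (1, 13) in frame 1 and (2, 11) in frame 2.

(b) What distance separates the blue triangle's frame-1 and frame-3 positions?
11

The blue triangle moved from (13, 14) to (13, 3), a distance of √(0² + 11²) ≈ 11.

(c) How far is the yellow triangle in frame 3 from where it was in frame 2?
1

The yellow triangle moved from (8, 7) to (8, 6), a distance of √(0² + 1²) ≈ 1.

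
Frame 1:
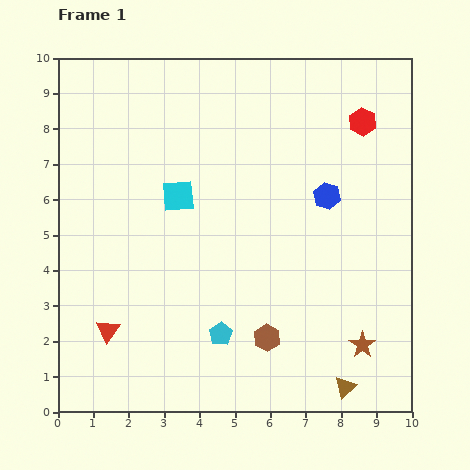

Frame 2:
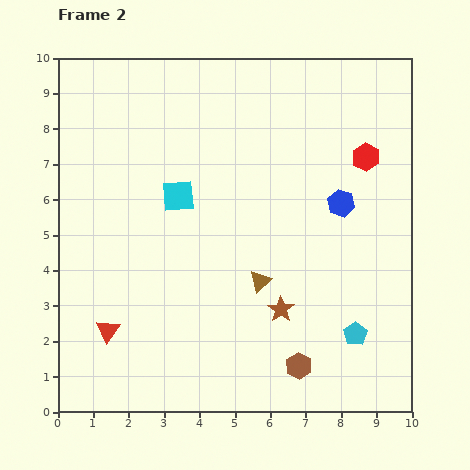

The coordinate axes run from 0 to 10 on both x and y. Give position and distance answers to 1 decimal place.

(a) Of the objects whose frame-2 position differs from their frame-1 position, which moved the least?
the blue hexagon

(moved 0.4)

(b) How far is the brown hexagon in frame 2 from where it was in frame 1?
1.2

The brown hexagon moved from (5.9, 2.1) to (6.8, 1.3), a distance of √(0.9² + 0.8²) ≈ 1.2.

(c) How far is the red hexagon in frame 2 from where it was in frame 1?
1.0

The red hexagon moved from (8.6, 8.2) to (8.7, 7.2), a distance of √(0.1² + 1.0²) ≈ 1.0.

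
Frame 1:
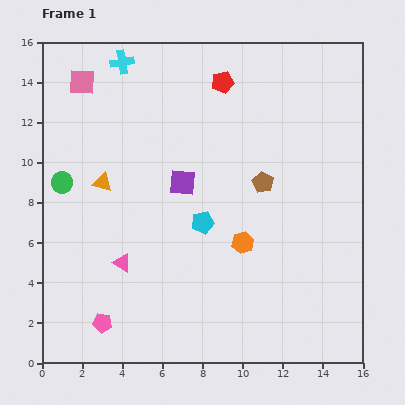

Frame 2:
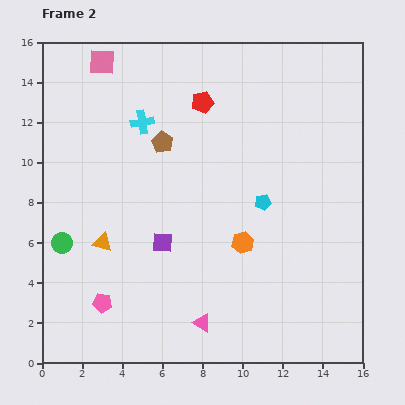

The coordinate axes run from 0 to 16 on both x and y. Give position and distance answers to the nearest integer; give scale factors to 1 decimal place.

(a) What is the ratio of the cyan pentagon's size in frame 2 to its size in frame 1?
0.7×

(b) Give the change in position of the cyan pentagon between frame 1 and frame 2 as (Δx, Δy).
(3, 1)

The cyan pentagon was at (8, 7) in frame 1 and (11, 8) in frame 2.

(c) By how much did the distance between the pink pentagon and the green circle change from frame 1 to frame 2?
-3

Distance in frame 1: 7. Distance in frame 2: 4.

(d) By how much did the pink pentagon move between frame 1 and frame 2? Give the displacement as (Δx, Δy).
(0, 1)

The pink pentagon was at (3, 2) in frame 1 and (3, 3) in frame 2.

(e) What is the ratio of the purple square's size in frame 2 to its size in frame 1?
0.7×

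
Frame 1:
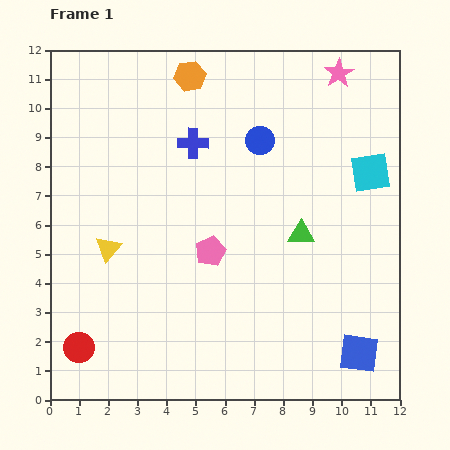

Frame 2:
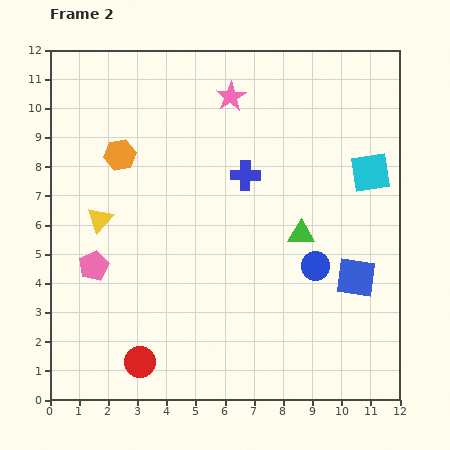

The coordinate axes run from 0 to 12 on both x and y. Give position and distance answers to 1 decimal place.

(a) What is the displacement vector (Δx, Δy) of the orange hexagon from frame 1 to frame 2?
(-2.4, -2.7)

The orange hexagon was at (4.8, 11.1) in frame 1 and (2.4, 8.4) in frame 2.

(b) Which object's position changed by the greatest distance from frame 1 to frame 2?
the blue circle

(moved 4.7; next 4.0)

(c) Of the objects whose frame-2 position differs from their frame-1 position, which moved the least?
the yellow triangle

(moved 1.0)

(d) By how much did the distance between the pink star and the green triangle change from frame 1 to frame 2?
-0.4

Distance in frame 1: 5.7. Distance in frame 2: 5.3.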